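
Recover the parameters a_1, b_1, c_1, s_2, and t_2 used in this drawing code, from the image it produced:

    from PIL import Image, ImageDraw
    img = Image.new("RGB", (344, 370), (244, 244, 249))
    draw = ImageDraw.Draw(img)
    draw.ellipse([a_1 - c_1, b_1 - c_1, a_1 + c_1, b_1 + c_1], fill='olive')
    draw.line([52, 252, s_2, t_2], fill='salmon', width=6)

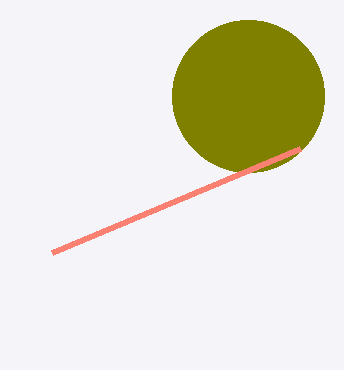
a_1 = 248
b_1 = 96
c_1 = 76
s_2 = 300
t_2 = 148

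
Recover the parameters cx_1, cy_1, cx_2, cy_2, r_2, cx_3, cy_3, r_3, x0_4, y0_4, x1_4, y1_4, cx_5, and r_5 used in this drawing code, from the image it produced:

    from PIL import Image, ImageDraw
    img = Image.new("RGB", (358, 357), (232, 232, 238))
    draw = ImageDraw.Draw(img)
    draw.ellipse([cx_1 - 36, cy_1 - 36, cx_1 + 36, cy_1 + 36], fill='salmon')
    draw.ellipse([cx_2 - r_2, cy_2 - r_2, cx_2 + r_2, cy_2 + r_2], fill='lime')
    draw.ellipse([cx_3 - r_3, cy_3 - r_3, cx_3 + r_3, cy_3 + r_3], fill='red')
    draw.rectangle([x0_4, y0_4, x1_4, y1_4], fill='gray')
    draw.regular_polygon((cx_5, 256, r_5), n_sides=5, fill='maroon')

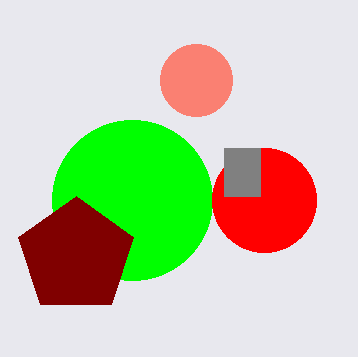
cx_1 = 196
cy_1 = 80
cx_2 = 132
cy_2 = 200
r_2 = 80
cx_3 = 264
cy_3 = 200
r_3 = 52
x0_4 = 224
y0_4 = 148
x1_4 = 260
y1_4 = 196
cx_5 = 76
r_5 = 60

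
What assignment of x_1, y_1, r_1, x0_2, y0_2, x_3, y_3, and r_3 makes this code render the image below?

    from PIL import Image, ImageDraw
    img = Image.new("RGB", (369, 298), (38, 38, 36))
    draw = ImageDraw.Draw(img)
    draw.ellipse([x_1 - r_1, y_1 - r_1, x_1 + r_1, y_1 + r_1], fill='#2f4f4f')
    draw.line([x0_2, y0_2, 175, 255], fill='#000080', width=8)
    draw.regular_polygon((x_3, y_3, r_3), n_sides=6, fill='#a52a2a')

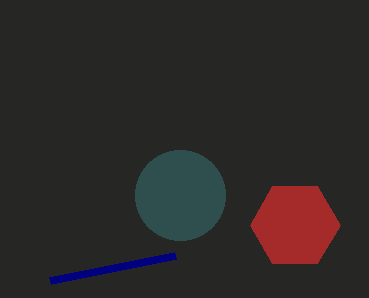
x_1 = 180; y_1 = 195; r_1 = 45; x0_2 = 50; y0_2 = 280; x_3 = 295; y_3 = 225; r_3 = 45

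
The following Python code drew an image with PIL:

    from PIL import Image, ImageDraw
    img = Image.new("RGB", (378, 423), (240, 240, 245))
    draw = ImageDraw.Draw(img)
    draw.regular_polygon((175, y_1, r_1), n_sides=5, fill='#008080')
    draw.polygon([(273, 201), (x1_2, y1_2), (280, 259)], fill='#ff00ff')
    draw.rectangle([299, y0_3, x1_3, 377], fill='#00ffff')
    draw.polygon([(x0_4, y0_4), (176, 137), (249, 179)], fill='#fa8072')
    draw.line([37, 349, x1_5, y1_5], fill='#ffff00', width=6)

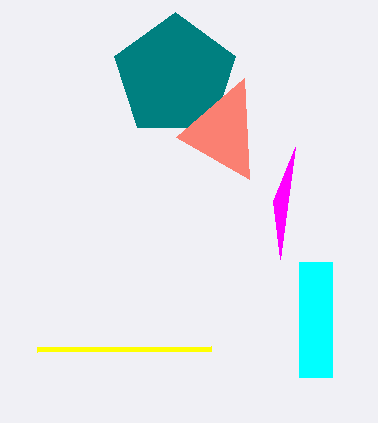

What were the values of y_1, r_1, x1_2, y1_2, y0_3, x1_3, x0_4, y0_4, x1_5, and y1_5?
y_1 = 76
r_1 = 64
x1_2 = 295
y1_2 = 147
y0_3 = 262
x1_3 = 332
x0_4 = 244
y0_4 = 78
x1_5 = 211
y1_5 = 348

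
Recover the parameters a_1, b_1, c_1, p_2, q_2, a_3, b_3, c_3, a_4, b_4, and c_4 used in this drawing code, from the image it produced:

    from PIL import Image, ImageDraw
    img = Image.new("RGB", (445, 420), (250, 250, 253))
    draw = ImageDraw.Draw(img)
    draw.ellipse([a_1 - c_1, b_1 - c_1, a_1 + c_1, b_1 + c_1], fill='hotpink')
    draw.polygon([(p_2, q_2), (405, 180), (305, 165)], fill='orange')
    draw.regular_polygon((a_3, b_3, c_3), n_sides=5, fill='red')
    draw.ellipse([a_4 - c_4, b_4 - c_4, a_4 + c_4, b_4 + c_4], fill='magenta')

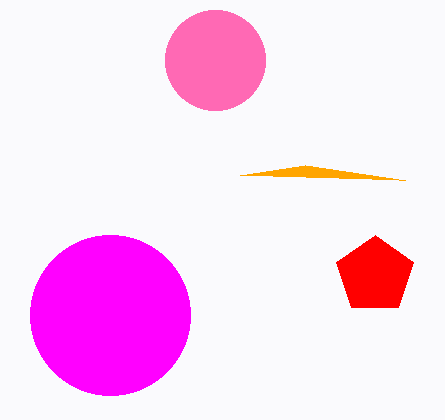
a_1 = 215; b_1 = 60; c_1 = 50; p_2 = 240; q_2 = 175; a_3 = 375; b_3 = 275; c_3 = 40; a_4 = 110; b_4 = 315; c_4 = 80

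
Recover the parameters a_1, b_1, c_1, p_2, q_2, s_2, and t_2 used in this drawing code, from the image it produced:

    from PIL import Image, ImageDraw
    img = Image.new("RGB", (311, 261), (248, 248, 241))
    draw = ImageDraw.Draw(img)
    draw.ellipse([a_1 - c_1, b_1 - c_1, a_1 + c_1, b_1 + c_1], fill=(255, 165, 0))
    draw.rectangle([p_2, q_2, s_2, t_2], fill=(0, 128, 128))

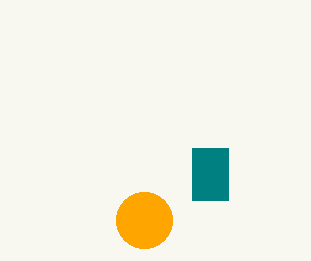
a_1 = 144, b_1 = 220, c_1 = 28, p_2 = 192, q_2 = 148, s_2 = 228, t_2 = 200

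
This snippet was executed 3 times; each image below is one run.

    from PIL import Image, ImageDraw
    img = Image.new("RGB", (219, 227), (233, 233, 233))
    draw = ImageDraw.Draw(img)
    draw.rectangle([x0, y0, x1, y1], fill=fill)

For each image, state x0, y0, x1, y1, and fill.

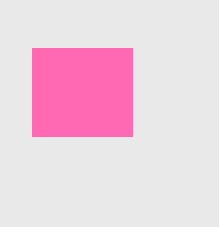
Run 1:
x0 = 32; y0 = 48; x1 = 132; y1 = 136; fill = 'hotpink'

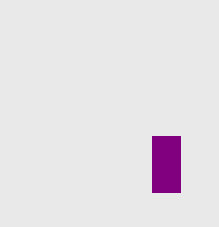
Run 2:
x0 = 152; y0 = 136; x1 = 180; y1 = 192; fill = 'purple'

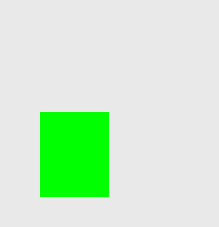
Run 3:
x0 = 40; y0 = 112; x1 = 108; y1 = 196; fill = 'lime'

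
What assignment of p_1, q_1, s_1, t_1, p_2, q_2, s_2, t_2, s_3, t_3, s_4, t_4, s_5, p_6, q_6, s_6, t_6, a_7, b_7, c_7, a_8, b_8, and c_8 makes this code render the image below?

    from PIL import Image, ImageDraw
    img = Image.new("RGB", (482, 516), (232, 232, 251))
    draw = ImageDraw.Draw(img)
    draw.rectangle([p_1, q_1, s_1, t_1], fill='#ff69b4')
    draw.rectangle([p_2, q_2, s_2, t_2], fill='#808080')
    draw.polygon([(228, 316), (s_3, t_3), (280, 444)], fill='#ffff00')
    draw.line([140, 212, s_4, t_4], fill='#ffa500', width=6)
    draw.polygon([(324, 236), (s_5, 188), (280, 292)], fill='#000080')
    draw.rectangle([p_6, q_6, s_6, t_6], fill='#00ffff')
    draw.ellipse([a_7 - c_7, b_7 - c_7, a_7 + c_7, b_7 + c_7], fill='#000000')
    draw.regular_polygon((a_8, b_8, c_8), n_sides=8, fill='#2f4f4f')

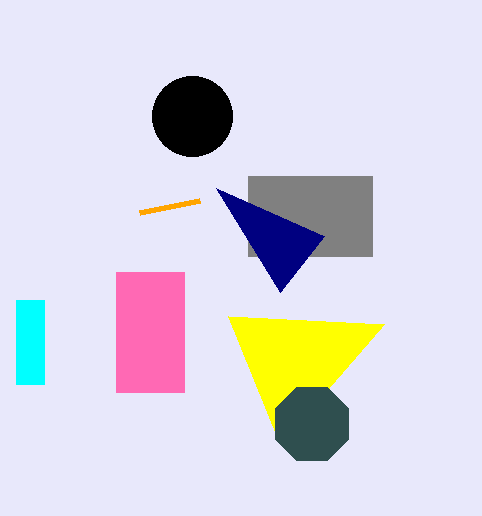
p_1 = 116, q_1 = 272, s_1 = 184, t_1 = 392, p_2 = 248, q_2 = 176, s_2 = 372, t_2 = 256, s_3 = 384, t_3 = 324, s_4 = 200, t_4 = 200, s_5 = 216, p_6 = 16, q_6 = 300, s_6 = 44, t_6 = 384, a_7 = 192, b_7 = 116, c_7 = 40, a_8 = 312, b_8 = 424, c_8 = 40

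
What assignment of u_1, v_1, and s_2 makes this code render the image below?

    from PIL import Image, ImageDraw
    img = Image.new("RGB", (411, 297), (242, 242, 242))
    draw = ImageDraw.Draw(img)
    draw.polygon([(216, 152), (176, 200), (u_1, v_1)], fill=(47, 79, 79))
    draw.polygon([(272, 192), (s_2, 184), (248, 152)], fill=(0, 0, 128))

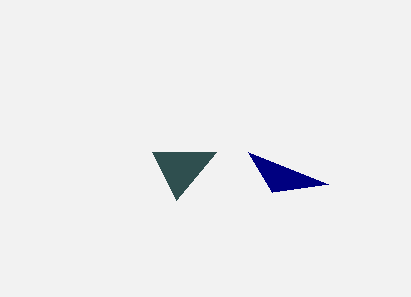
u_1 = 152; v_1 = 152; s_2 = 328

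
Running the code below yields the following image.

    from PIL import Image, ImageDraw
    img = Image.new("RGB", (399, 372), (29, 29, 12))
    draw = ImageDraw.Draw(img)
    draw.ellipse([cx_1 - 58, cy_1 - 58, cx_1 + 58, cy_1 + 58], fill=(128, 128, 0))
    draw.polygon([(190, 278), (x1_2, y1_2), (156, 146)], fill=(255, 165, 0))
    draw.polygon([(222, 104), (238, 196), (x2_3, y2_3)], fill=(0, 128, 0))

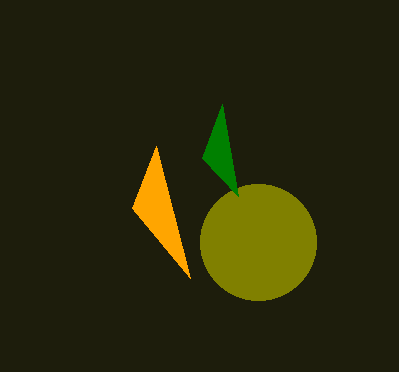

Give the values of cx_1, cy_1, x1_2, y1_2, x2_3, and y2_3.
cx_1 = 258; cy_1 = 242; x1_2 = 132; y1_2 = 208; x2_3 = 202; y2_3 = 158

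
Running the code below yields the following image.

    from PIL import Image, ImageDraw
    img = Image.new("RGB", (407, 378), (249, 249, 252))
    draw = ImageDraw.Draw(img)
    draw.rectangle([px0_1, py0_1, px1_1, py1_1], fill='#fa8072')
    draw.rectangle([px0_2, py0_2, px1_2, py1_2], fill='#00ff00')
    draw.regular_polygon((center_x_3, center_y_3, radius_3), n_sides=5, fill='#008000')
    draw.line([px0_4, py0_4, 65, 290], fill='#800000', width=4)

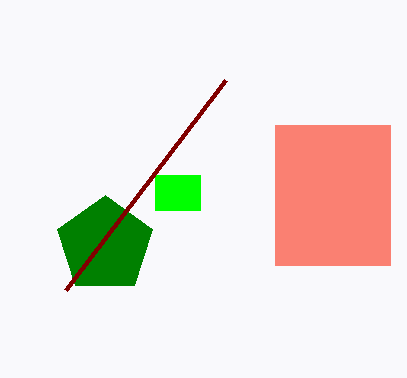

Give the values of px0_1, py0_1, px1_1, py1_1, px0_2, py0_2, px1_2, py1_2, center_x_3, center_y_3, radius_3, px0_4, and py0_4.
px0_1 = 275; py0_1 = 125; px1_1 = 390; py1_1 = 265; px0_2 = 155; py0_2 = 175; px1_2 = 200; py1_2 = 210; center_x_3 = 105; center_y_3 = 245; radius_3 = 50; px0_4 = 225; py0_4 = 80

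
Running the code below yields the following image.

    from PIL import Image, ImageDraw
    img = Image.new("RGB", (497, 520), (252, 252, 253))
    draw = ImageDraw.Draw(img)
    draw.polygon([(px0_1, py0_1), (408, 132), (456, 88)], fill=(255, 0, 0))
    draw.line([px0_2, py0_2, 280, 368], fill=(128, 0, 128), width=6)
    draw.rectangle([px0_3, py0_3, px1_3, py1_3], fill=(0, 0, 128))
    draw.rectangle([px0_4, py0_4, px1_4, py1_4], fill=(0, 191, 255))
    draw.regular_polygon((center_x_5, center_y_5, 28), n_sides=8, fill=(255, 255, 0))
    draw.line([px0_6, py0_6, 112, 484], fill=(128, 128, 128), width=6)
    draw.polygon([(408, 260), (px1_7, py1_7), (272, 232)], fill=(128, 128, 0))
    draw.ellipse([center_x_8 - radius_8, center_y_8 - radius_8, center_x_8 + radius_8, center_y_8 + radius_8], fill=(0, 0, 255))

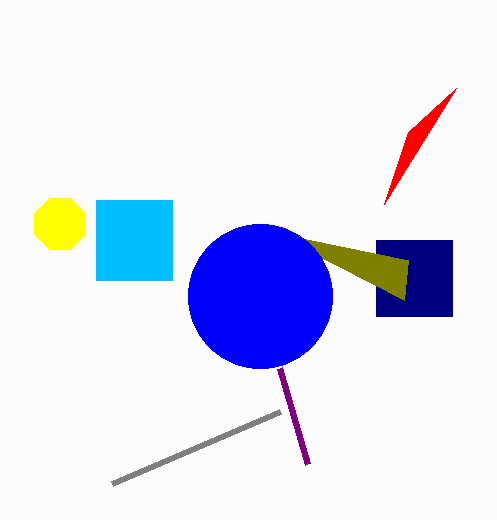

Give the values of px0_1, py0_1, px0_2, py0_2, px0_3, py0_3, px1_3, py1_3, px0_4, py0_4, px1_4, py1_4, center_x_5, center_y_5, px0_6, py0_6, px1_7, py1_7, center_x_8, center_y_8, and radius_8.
px0_1 = 384; py0_1 = 204; px0_2 = 308; py0_2 = 464; px0_3 = 376; py0_3 = 240; px1_3 = 452; py1_3 = 316; px0_4 = 96; py0_4 = 200; px1_4 = 172; py1_4 = 280; center_x_5 = 60; center_y_5 = 224; px0_6 = 280; py0_6 = 412; px1_7 = 404; py1_7 = 300; center_x_8 = 260; center_y_8 = 296; radius_8 = 72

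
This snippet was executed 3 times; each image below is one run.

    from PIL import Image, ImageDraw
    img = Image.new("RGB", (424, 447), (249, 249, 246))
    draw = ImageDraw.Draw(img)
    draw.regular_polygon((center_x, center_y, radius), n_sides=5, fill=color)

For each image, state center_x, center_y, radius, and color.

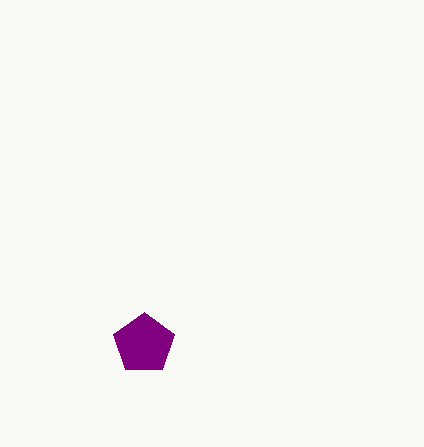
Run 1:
center_x = 144; center_y = 344; radius = 32; color = 'purple'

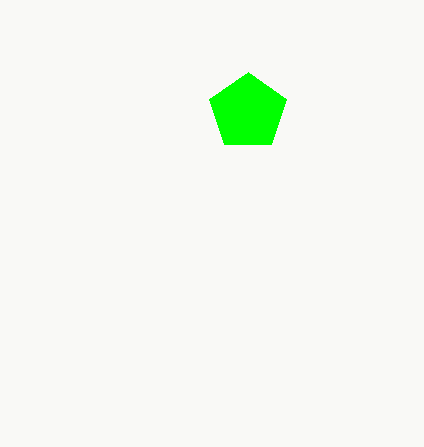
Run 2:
center_x = 248
center_y = 112
radius = 40
color = 'lime'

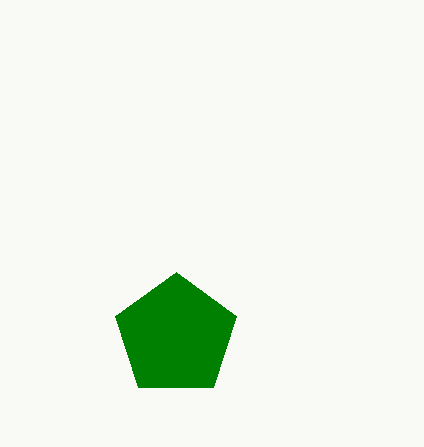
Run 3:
center_x = 176
center_y = 336
radius = 64
color = 'green'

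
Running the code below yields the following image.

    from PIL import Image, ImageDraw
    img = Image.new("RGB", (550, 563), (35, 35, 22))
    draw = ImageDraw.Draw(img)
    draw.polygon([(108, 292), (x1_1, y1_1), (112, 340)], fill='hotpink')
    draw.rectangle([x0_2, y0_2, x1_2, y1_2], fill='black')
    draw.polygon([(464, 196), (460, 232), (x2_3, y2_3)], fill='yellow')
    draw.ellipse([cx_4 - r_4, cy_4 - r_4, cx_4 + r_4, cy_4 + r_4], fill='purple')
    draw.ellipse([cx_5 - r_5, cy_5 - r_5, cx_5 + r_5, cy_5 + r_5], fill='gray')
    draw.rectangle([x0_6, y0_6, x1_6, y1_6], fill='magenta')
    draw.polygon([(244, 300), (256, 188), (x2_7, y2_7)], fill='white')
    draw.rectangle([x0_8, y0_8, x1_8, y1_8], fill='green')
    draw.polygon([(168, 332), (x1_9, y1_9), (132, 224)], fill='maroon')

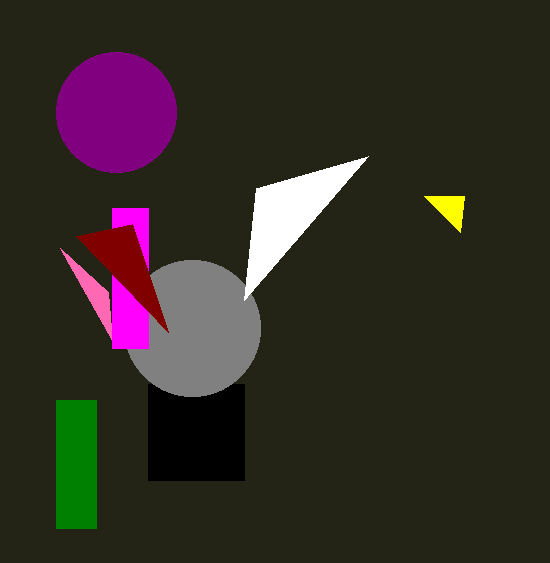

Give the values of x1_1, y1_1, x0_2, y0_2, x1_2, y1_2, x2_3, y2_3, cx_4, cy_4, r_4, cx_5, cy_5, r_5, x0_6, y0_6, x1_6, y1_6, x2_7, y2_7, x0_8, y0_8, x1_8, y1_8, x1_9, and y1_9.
x1_1 = 60
y1_1 = 248
x0_2 = 148
y0_2 = 384
x1_2 = 244
y1_2 = 480
x2_3 = 424
y2_3 = 196
cx_4 = 116
cy_4 = 112
r_4 = 60
cx_5 = 192
cy_5 = 328
r_5 = 68
x0_6 = 112
y0_6 = 208
x1_6 = 148
y1_6 = 348
x2_7 = 368
y2_7 = 156
x0_8 = 56
y0_8 = 400
x1_8 = 96
y1_8 = 528
x1_9 = 76
y1_9 = 236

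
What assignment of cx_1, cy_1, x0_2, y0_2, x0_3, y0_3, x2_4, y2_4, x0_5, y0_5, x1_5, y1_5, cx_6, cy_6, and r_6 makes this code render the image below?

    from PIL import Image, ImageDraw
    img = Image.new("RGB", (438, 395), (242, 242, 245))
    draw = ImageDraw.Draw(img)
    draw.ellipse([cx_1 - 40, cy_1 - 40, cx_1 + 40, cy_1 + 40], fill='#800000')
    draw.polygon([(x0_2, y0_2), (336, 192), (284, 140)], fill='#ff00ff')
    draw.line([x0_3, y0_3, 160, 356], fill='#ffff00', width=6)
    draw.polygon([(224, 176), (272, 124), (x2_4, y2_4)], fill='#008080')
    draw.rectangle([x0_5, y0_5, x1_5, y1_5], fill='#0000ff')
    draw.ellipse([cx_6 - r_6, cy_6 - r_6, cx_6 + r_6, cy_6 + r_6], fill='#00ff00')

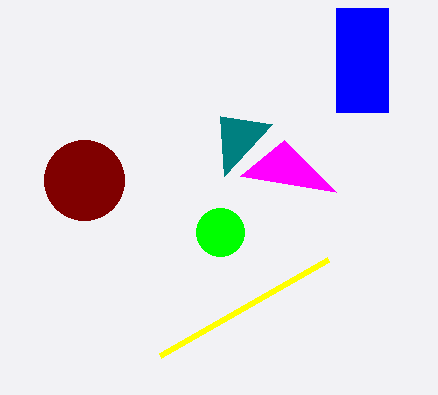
cx_1 = 84
cy_1 = 180
x0_2 = 240
y0_2 = 176
x0_3 = 328
y0_3 = 260
x2_4 = 220
y2_4 = 116
x0_5 = 336
y0_5 = 8
x1_5 = 388
y1_5 = 112
cx_6 = 220
cy_6 = 232
r_6 = 24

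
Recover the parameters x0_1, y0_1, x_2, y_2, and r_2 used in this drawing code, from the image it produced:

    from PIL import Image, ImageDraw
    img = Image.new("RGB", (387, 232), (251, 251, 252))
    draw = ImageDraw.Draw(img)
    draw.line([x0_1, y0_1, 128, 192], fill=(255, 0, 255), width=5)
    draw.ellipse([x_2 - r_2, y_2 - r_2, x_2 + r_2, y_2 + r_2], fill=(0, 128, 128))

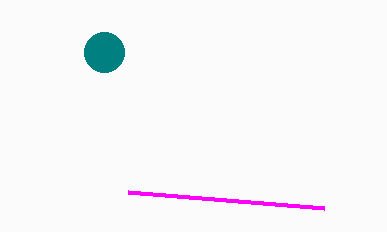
x0_1 = 324; y0_1 = 208; x_2 = 104; y_2 = 52; r_2 = 20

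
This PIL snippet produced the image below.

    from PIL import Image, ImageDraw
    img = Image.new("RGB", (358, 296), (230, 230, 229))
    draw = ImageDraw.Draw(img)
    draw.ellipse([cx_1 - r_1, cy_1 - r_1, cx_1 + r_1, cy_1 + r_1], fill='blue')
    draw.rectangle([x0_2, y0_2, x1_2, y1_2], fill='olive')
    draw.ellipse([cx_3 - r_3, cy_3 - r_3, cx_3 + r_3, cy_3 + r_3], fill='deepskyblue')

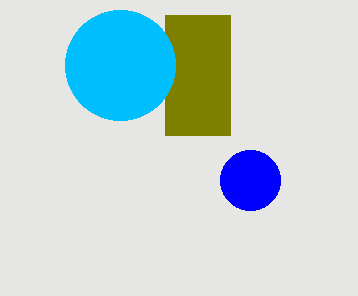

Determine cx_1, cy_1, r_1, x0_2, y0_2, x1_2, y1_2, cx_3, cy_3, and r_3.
cx_1 = 250
cy_1 = 180
r_1 = 30
x0_2 = 165
y0_2 = 15
x1_2 = 230
y1_2 = 135
cx_3 = 120
cy_3 = 65
r_3 = 55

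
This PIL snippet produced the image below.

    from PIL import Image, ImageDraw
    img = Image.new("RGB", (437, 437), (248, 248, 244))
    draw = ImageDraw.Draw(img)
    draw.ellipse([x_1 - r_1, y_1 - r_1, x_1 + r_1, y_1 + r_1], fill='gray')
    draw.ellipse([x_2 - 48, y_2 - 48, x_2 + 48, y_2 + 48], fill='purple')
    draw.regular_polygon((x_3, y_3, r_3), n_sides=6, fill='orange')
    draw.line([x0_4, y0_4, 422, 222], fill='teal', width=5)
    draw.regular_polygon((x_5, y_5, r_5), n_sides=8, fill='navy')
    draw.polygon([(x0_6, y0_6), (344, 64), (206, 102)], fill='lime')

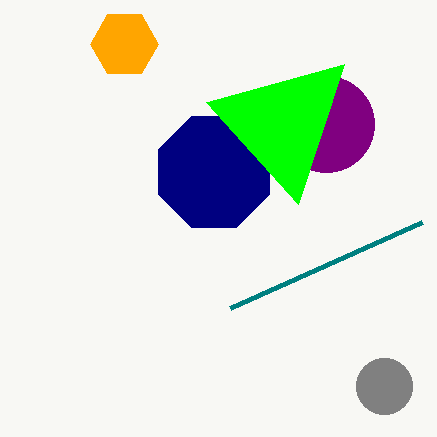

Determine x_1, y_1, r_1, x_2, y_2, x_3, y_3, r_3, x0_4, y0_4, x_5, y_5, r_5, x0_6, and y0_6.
x_1 = 384, y_1 = 386, r_1 = 28, x_2 = 326, y_2 = 124, x_3 = 124, y_3 = 44, r_3 = 34, x0_4 = 230, y0_4 = 308, x_5 = 214, y_5 = 172, r_5 = 60, x0_6 = 298, y0_6 = 204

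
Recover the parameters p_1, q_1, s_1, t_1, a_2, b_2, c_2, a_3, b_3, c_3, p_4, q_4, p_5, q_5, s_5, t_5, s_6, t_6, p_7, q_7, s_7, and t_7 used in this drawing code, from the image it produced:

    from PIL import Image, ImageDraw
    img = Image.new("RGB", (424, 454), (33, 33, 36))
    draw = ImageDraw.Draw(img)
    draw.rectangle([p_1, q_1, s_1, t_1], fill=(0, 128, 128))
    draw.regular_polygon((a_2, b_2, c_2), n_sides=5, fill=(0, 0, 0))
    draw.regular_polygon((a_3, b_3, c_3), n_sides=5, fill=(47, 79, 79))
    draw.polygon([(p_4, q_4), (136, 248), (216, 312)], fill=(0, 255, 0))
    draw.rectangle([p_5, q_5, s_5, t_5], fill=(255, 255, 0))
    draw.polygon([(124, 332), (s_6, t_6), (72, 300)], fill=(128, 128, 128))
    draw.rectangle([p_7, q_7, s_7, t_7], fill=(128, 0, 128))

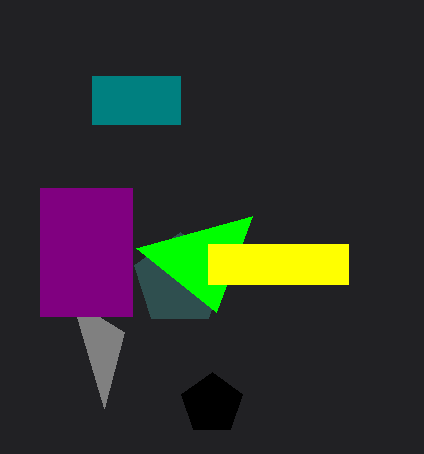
p_1 = 92, q_1 = 76, s_1 = 180, t_1 = 124, a_2 = 212, b_2 = 404, c_2 = 32, a_3 = 180, b_3 = 280, c_3 = 48, p_4 = 252, q_4 = 216, p_5 = 208, q_5 = 244, s_5 = 348, t_5 = 284, s_6 = 104, t_6 = 408, p_7 = 40, q_7 = 188, s_7 = 132, t_7 = 316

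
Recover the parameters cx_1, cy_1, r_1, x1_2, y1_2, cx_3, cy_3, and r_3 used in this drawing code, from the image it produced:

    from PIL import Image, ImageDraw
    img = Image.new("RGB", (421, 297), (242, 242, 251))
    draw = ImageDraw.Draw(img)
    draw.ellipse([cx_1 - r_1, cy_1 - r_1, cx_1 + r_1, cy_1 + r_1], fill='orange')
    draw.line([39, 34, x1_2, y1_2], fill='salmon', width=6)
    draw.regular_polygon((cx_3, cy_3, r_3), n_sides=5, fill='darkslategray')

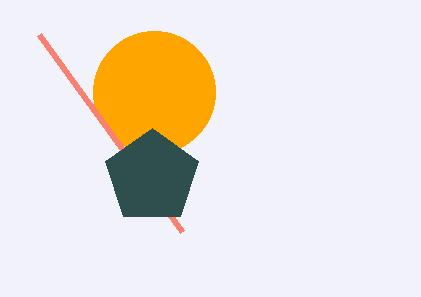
cx_1 = 154, cy_1 = 92, r_1 = 61, x1_2 = 182, y1_2 = 231, cx_3 = 152, cy_3 = 177, r_3 = 49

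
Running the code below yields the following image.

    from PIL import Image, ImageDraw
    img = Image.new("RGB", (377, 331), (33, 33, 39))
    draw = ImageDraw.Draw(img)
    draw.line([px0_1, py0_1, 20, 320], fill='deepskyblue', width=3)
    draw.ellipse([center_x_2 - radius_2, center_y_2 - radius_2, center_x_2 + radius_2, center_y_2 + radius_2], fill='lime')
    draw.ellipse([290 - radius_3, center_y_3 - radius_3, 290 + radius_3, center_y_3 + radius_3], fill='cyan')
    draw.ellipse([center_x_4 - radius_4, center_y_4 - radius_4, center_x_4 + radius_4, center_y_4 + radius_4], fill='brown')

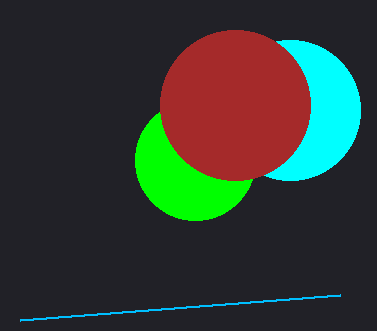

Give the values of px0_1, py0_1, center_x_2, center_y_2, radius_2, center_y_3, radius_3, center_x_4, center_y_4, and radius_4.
px0_1 = 340, py0_1 = 295, center_x_2 = 195, center_y_2 = 160, radius_2 = 60, center_y_3 = 110, radius_3 = 70, center_x_4 = 235, center_y_4 = 105, radius_4 = 75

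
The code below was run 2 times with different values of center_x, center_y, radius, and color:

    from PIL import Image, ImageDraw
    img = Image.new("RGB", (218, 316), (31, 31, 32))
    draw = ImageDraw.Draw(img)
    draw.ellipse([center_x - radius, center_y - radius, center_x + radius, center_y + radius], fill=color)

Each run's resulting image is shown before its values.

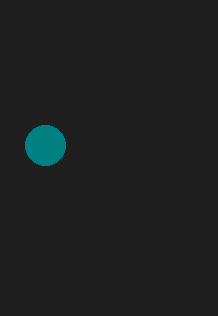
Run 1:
center_x = 45
center_y = 145
radius = 20
color = 'teal'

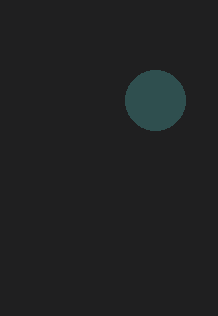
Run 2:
center_x = 155, center_y = 100, radius = 30, color = 'darkslategray'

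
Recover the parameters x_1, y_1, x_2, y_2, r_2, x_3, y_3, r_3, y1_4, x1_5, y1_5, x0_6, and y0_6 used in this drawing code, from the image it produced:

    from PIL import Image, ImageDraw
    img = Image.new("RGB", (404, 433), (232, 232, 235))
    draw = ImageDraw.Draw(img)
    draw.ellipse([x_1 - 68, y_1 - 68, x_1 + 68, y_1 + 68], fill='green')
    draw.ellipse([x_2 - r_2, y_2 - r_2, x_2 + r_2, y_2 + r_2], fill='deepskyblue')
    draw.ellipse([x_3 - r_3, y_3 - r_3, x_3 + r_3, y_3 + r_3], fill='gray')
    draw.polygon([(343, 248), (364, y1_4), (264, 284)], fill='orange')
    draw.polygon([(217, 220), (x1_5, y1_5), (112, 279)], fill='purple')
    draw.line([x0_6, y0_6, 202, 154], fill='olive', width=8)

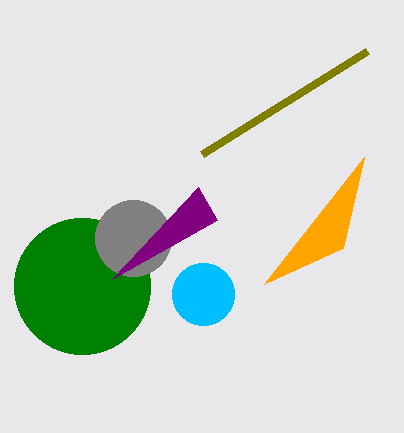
x_1 = 82
y_1 = 286
x_2 = 203
y_2 = 294
r_2 = 31
x_3 = 133
y_3 = 238
r_3 = 38
y1_4 = 157
x1_5 = 198
y1_5 = 187
x0_6 = 367
y0_6 = 51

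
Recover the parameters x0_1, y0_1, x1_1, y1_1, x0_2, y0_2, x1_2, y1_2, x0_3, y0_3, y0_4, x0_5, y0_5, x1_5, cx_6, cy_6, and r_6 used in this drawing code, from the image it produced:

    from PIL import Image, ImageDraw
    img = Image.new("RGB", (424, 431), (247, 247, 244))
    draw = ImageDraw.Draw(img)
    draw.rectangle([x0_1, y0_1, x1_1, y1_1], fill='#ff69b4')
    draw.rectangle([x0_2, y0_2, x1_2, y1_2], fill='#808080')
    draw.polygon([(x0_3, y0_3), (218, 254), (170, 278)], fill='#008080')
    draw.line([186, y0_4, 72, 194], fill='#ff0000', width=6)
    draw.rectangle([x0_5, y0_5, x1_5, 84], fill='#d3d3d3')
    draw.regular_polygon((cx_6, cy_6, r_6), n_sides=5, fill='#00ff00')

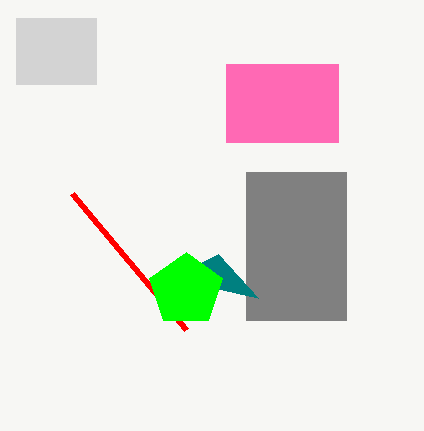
x0_1 = 226, y0_1 = 64, x1_1 = 338, y1_1 = 142, x0_2 = 246, y0_2 = 172, x1_2 = 346, y1_2 = 320, x0_3 = 258, y0_3 = 298, y0_4 = 330, x0_5 = 16, y0_5 = 18, x1_5 = 96, cx_6 = 186, cy_6 = 290, r_6 = 38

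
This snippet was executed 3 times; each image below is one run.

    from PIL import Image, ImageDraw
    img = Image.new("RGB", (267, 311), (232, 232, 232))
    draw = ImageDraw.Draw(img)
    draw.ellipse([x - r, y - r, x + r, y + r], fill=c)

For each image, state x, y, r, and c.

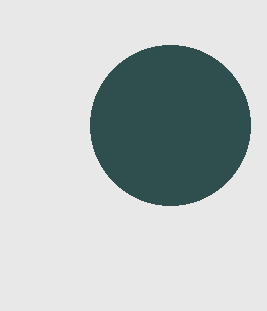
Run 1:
x = 170; y = 125; r = 80; c = 'darkslategray'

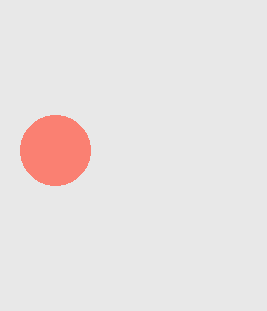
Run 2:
x = 55, y = 150, r = 35, c = 'salmon'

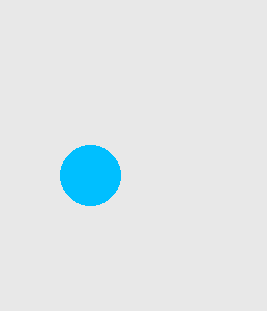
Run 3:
x = 90
y = 175
r = 30
c = 'deepskyblue'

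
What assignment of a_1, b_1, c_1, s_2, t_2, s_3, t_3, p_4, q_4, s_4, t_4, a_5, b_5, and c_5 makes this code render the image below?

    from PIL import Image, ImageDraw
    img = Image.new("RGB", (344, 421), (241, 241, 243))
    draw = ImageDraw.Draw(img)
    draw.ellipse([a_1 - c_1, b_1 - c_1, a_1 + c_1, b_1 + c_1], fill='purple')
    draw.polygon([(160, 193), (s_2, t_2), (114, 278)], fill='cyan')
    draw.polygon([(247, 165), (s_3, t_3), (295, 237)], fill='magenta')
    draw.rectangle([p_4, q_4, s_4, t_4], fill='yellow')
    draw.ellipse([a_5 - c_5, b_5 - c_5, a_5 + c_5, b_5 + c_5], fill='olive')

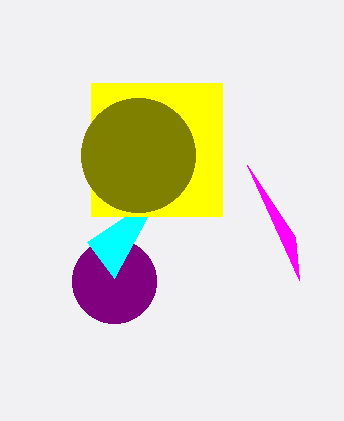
a_1 = 114, b_1 = 281, c_1 = 42, s_2 = 87, t_2 = 242, s_3 = 299, t_3 = 280, p_4 = 91, q_4 = 83, s_4 = 222, t_4 = 216, a_5 = 138, b_5 = 155, c_5 = 57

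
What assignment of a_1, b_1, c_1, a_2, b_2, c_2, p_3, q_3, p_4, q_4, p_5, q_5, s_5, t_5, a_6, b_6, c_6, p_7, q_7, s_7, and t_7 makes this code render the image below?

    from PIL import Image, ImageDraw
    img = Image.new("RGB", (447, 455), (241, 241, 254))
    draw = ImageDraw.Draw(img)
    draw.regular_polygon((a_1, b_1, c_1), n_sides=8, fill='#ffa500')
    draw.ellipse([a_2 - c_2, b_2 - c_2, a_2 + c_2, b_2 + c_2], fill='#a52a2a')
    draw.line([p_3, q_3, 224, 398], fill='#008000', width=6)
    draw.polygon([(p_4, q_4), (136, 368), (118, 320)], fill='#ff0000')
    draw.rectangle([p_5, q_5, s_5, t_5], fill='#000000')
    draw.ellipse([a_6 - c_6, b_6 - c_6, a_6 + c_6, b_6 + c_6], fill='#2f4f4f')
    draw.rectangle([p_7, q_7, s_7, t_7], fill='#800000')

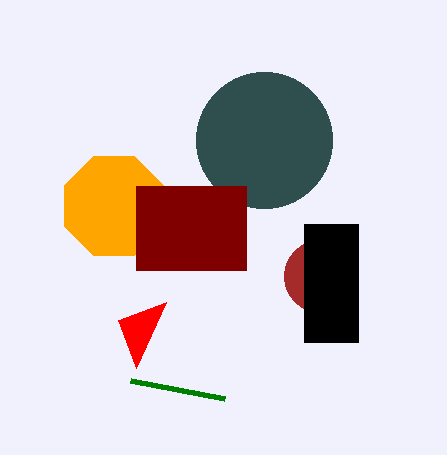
a_1 = 114
b_1 = 206
c_1 = 54
a_2 = 320
b_2 = 276
c_2 = 36
p_3 = 130
q_3 = 380
p_4 = 166
q_4 = 302
p_5 = 304
q_5 = 224
s_5 = 358
t_5 = 342
a_6 = 264
b_6 = 140
c_6 = 68
p_7 = 136
q_7 = 186
s_7 = 246
t_7 = 270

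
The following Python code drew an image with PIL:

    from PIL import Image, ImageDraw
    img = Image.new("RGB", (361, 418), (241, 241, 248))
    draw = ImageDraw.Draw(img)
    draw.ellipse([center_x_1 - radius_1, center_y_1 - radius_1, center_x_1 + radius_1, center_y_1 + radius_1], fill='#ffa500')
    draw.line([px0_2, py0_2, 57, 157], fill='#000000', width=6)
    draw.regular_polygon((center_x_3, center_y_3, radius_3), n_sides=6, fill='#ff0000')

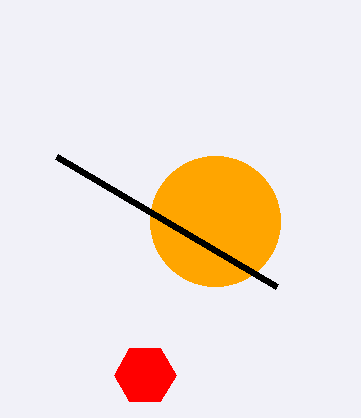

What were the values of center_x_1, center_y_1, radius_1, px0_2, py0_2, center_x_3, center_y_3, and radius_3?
center_x_1 = 215; center_y_1 = 221; radius_1 = 65; px0_2 = 277; py0_2 = 287; center_x_3 = 145; center_y_3 = 375; radius_3 = 31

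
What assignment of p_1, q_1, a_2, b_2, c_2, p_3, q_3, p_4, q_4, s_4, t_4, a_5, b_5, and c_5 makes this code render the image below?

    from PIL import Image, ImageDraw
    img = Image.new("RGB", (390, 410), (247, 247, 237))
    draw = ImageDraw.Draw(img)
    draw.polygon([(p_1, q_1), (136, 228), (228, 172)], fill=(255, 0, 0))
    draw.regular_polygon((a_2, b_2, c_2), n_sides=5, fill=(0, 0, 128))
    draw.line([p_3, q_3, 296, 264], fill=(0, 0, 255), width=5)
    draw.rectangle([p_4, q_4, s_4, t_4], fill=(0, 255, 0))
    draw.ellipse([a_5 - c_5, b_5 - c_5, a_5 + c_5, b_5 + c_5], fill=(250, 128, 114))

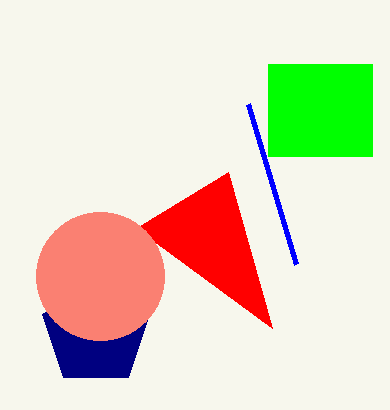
p_1 = 272; q_1 = 328; a_2 = 96; b_2 = 332; c_2 = 56; p_3 = 248; q_3 = 104; p_4 = 268; q_4 = 64; s_4 = 372; t_4 = 156; a_5 = 100; b_5 = 276; c_5 = 64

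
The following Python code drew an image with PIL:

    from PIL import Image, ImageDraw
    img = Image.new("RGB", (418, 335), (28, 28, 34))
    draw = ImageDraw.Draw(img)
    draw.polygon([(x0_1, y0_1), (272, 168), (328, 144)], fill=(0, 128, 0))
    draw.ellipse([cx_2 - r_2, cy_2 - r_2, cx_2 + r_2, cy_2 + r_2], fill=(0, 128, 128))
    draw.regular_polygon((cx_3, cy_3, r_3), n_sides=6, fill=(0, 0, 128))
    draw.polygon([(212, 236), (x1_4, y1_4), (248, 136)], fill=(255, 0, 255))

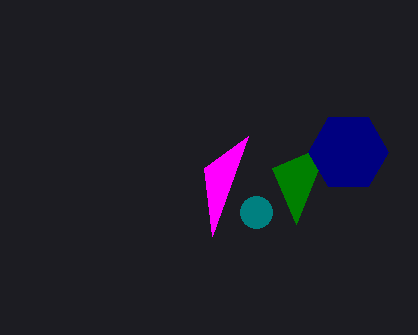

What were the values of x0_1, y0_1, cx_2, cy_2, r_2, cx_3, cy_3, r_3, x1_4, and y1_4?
x0_1 = 296, y0_1 = 224, cx_2 = 256, cy_2 = 212, r_2 = 16, cx_3 = 348, cy_3 = 152, r_3 = 40, x1_4 = 204, y1_4 = 168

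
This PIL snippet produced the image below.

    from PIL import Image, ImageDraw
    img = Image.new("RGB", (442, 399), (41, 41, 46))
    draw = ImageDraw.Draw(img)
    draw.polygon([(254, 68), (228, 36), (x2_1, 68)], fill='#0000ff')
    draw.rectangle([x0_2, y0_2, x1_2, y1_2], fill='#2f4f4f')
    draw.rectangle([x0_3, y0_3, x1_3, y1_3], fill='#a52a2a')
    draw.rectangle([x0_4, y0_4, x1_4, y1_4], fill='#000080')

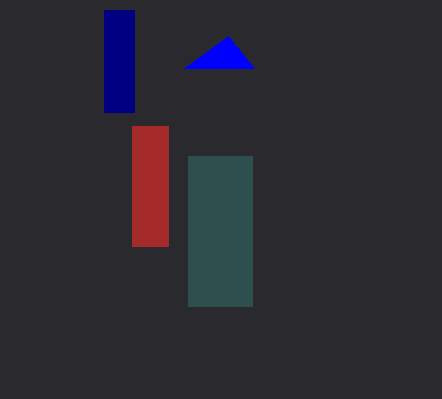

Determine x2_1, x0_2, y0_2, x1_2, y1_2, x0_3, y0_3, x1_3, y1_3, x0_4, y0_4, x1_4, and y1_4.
x2_1 = 184
x0_2 = 188
y0_2 = 156
x1_2 = 252
y1_2 = 306
x0_3 = 132
y0_3 = 126
x1_3 = 168
y1_3 = 246
x0_4 = 104
y0_4 = 10
x1_4 = 134
y1_4 = 112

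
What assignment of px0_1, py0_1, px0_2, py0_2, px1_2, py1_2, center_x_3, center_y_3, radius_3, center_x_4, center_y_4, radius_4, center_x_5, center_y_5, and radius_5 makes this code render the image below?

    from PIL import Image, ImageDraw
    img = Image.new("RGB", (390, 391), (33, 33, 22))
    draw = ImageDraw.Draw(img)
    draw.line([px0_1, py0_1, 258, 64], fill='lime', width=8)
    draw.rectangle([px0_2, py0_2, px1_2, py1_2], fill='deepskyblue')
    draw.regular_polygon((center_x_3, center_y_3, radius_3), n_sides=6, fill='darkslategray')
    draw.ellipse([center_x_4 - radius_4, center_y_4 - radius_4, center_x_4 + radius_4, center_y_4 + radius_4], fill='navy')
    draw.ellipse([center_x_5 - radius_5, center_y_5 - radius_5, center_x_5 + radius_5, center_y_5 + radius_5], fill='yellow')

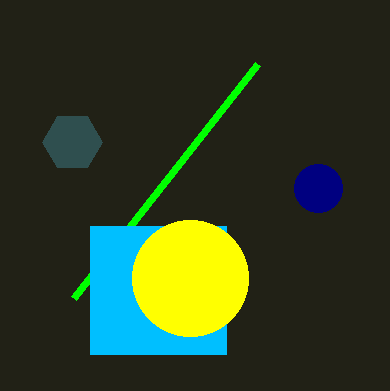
px0_1 = 74
py0_1 = 298
px0_2 = 90
py0_2 = 226
px1_2 = 226
py1_2 = 354
center_x_3 = 72
center_y_3 = 142
radius_3 = 30
center_x_4 = 318
center_y_4 = 188
radius_4 = 24
center_x_5 = 190
center_y_5 = 278
radius_5 = 58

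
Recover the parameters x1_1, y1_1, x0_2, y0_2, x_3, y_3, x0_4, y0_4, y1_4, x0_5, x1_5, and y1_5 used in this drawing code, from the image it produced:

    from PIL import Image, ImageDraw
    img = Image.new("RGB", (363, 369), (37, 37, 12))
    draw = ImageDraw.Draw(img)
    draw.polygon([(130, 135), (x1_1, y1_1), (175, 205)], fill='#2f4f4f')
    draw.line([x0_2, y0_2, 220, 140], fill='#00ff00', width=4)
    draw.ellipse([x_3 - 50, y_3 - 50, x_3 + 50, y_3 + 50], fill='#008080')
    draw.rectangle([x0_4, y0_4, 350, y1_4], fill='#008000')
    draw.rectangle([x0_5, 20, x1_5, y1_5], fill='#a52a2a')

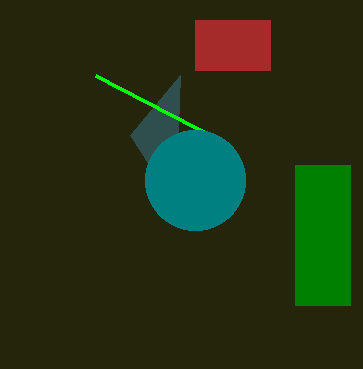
x1_1 = 180
y1_1 = 75
x0_2 = 95
y0_2 = 75
x_3 = 195
y_3 = 180
x0_4 = 295
y0_4 = 165
y1_4 = 305
x0_5 = 195
x1_5 = 270
y1_5 = 70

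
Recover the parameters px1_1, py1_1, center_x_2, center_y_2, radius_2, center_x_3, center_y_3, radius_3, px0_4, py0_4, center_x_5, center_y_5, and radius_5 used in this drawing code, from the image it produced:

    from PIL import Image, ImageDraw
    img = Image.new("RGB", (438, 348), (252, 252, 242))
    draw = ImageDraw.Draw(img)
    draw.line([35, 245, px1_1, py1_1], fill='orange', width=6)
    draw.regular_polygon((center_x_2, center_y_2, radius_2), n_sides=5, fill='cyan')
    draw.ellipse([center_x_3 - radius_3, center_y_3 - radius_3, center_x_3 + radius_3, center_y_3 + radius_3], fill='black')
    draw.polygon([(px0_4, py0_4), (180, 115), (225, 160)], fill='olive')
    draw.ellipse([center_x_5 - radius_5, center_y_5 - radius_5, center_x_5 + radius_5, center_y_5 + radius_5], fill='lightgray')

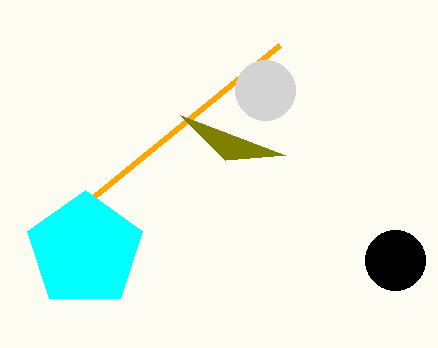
px1_1 = 280, py1_1 = 45, center_x_2 = 85, center_y_2 = 250, radius_2 = 60, center_x_3 = 395, center_y_3 = 260, radius_3 = 30, px0_4 = 285, py0_4 = 155, center_x_5 = 265, center_y_5 = 90, radius_5 = 30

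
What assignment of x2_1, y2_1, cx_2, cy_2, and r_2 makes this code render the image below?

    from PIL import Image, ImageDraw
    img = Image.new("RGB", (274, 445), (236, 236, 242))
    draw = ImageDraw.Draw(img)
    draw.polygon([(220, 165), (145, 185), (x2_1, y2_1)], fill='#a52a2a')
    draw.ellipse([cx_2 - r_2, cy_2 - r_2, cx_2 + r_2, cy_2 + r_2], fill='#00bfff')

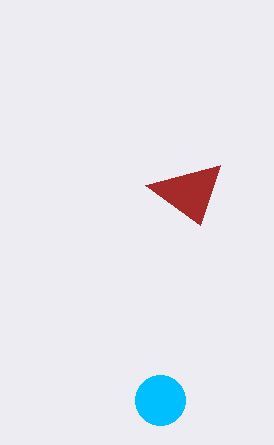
x2_1 = 200, y2_1 = 225, cx_2 = 160, cy_2 = 400, r_2 = 25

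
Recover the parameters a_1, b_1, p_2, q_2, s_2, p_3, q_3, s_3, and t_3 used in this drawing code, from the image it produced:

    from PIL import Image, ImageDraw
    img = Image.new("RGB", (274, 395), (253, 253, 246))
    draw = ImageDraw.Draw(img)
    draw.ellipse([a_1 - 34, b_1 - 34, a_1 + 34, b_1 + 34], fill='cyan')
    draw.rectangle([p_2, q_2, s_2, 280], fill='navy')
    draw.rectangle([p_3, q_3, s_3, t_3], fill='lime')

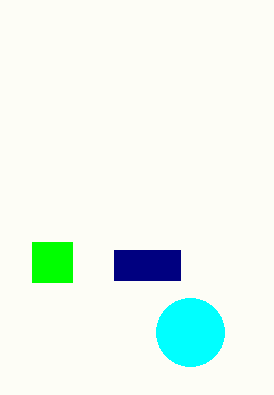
a_1 = 190
b_1 = 332
p_2 = 114
q_2 = 250
s_2 = 180
p_3 = 32
q_3 = 242
s_3 = 72
t_3 = 282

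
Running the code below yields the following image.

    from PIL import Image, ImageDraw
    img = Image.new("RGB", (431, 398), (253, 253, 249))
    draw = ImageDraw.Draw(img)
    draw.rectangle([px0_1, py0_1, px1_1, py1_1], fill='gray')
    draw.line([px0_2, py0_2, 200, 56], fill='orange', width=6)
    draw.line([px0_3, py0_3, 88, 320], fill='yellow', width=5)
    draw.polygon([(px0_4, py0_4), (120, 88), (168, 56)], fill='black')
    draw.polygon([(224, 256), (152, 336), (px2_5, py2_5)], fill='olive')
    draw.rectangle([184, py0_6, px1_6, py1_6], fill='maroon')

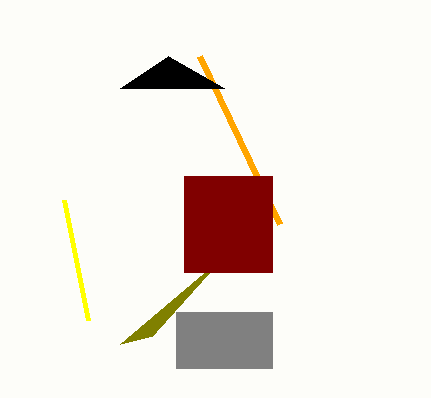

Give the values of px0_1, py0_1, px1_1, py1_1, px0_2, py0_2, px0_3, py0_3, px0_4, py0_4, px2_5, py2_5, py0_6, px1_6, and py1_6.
px0_1 = 176, py0_1 = 312, px1_1 = 272, py1_1 = 368, px0_2 = 280, py0_2 = 224, px0_3 = 64, py0_3 = 200, px0_4 = 224, py0_4 = 88, px2_5 = 120, py2_5 = 344, py0_6 = 176, px1_6 = 272, py1_6 = 272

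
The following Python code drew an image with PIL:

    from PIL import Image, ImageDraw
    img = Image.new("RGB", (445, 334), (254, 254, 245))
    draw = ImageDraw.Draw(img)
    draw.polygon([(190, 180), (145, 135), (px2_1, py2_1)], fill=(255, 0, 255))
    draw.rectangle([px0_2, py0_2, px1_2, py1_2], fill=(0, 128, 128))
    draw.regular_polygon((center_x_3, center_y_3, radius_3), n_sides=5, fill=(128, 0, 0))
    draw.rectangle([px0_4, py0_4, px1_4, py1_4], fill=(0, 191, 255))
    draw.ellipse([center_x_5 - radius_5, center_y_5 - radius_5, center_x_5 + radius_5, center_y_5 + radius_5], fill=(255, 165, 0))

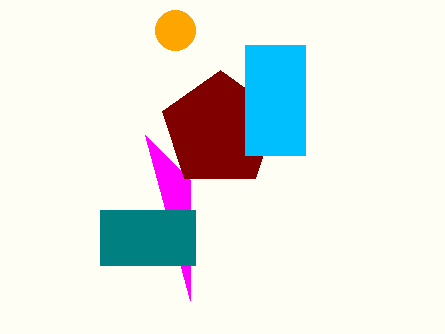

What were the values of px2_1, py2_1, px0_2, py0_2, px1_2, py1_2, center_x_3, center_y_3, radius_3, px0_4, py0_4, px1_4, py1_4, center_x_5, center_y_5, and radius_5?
px2_1 = 190; py2_1 = 300; px0_2 = 100; py0_2 = 210; px1_2 = 195; py1_2 = 265; center_x_3 = 220; center_y_3 = 130; radius_3 = 60; px0_4 = 245; py0_4 = 45; px1_4 = 305; py1_4 = 155; center_x_5 = 175; center_y_5 = 30; radius_5 = 20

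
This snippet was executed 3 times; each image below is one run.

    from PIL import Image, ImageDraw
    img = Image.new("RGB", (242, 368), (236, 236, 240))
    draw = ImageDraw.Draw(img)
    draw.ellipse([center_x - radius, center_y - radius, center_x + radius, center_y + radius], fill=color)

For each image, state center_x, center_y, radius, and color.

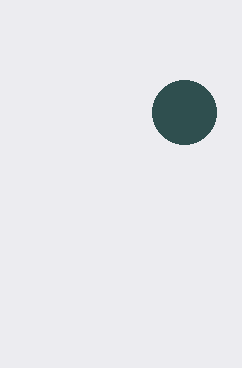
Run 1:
center_x = 184, center_y = 112, radius = 32, color = 'darkslategray'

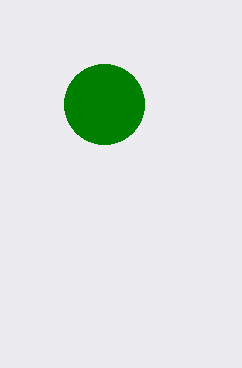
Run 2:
center_x = 104
center_y = 104
radius = 40
color = 'green'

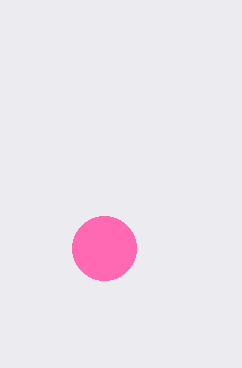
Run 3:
center_x = 104
center_y = 248
radius = 32
color = 'hotpink'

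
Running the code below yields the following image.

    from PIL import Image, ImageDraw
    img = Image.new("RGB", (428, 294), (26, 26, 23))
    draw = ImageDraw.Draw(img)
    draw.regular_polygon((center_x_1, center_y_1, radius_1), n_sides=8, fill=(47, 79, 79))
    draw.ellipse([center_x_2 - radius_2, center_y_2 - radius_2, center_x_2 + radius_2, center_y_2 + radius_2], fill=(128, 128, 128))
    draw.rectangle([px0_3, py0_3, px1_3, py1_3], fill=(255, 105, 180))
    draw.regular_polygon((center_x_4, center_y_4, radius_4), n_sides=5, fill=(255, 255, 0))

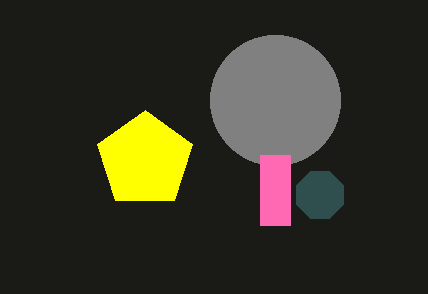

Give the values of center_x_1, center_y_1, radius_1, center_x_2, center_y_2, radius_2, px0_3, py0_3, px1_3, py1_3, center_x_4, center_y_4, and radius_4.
center_x_1 = 320, center_y_1 = 195, radius_1 = 25, center_x_2 = 275, center_y_2 = 100, radius_2 = 65, px0_3 = 260, py0_3 = 155, px1_3 = 290, py1_3 = 225, center_x_4 = 145, center_y_4 = 160, radius_4 = 50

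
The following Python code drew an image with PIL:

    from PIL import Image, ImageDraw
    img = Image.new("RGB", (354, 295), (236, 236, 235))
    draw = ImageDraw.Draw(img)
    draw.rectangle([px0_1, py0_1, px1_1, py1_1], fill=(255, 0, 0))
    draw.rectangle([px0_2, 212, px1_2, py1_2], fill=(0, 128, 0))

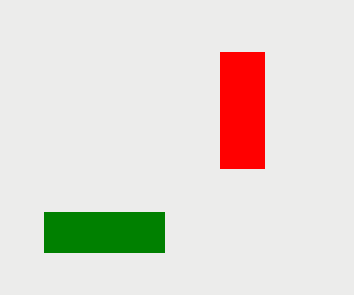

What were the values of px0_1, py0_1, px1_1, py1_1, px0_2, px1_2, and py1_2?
px0_1 = 220; py0_1 = 52; px1_1 = 264; py1_1 = 168; px0_2 = 44; px1_2 = 164; py1_2 = 252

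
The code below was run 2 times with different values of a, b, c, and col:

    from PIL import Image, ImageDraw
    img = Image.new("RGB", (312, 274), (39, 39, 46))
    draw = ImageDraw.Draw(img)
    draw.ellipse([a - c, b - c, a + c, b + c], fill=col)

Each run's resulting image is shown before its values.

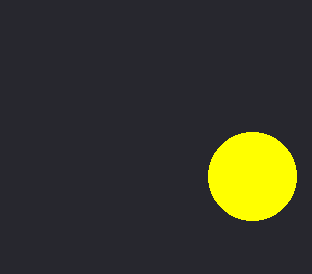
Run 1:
a = 252; b = 176; c = 44; col = 'yellow'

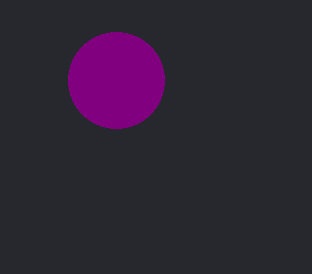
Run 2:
a = 116, b = 80, c = 48, col = 'purple'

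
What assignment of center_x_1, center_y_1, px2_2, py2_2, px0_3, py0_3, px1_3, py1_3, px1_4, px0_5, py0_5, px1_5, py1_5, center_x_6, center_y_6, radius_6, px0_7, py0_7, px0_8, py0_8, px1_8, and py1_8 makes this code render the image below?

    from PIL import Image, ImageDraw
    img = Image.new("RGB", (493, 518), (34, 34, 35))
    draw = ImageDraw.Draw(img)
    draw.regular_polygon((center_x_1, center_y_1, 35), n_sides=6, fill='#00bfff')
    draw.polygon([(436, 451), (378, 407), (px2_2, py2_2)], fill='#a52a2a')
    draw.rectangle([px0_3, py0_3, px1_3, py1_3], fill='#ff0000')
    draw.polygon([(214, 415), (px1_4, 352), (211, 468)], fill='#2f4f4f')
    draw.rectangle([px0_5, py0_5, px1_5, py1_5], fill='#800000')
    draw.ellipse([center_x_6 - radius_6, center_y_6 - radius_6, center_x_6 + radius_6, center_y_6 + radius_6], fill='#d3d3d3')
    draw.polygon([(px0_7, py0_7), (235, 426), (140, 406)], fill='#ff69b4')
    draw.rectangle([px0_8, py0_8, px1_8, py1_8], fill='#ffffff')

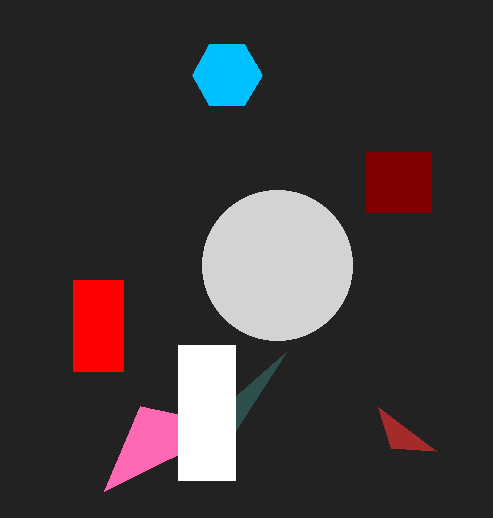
center_x_1 = 227
center_y_1 = 75
px2_2 = 391
py2_2 = 448
px0_3 = 73
py0_3 = 280
px1_3 = 123
py1_3 = 371
px1_4 = 286
px0_5 = 366
py0_5 = 152
px1_5 = 431
py1_5 = 212
center_x_6 = 277
center_y_6 = 265
radius_6 = 75
px0_7 = 104
py0_7 = 491
px0_8 = 178
py0_8 = 345
px1_8 = 235
py1_8 = 480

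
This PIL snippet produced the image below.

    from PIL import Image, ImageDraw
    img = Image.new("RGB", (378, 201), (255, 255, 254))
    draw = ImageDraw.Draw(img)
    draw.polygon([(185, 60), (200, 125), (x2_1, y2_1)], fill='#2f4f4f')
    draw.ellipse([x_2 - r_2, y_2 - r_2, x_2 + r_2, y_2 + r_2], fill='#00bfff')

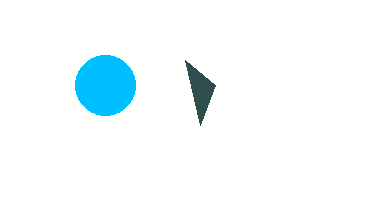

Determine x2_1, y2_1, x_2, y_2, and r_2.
x2_1 = 215; y2_1 = 85; x_2 = 105; y_2 = 85; r_2 = 30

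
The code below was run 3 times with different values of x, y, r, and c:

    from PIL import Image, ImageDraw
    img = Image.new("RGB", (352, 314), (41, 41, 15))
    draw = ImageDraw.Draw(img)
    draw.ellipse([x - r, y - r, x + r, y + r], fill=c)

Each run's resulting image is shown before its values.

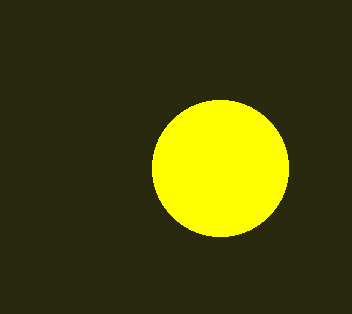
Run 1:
x = 220; y = 168; r = 68; c = 'yellow'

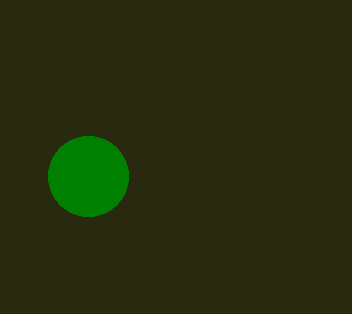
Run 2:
x = 88
y = 176
r = 40
c = 'green'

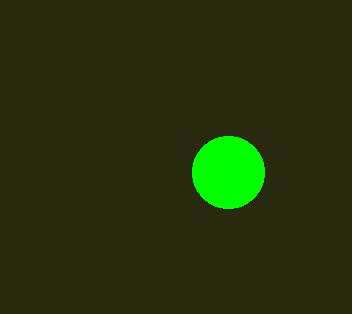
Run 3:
x = 228; y = 172; r = 36; c = 'lime'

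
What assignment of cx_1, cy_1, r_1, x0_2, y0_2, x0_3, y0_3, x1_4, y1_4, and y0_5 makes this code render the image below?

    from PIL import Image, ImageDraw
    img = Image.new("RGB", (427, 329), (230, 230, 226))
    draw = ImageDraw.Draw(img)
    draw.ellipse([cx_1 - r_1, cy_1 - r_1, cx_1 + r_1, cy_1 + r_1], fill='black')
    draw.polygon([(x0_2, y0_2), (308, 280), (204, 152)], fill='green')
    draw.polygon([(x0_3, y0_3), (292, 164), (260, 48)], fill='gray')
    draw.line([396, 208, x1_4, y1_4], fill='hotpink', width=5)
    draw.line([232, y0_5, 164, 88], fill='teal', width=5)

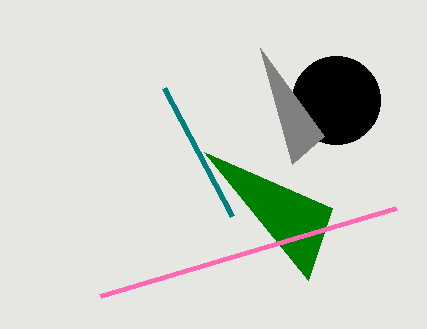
cx_1 = 336
cy_1 = 100
r_1 = 44
x0_2 = 332
y0_2 = 208
x0_3 = 324
y0_3 = 136
x1_4 = 100
y1_4 = 296
y0_5 = 216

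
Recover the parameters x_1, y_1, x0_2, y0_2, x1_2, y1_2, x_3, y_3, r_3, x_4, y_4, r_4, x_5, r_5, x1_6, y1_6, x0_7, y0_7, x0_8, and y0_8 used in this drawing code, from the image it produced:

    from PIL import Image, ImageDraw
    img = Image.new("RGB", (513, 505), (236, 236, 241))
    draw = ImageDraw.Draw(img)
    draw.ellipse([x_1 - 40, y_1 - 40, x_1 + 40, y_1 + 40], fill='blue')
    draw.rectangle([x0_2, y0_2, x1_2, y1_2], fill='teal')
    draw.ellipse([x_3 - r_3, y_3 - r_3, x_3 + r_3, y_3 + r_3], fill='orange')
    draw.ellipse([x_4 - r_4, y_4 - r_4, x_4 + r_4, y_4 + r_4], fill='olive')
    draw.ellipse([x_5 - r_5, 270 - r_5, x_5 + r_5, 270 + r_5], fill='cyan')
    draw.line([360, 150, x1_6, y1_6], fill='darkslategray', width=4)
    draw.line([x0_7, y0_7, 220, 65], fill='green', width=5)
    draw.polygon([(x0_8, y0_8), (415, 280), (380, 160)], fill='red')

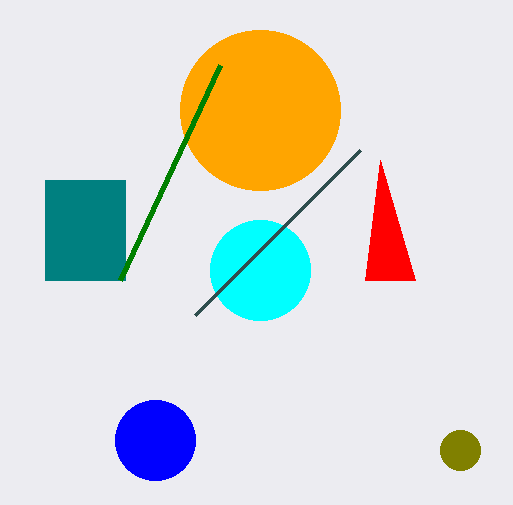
x_1 = 155; y_1 = 440; x0_2 = 45; y0_2 = 180; x1_2 = 125; y1_2 = 280; x_3 = 260; y_3 = 110; r_3 = 80; x_4 = 460; y_4 = 450; r_4 = 20; x_5 = 260; r_5 = 50; x1_6 = 195; y1_6 = 315; x0_7 = 120; y0_7 = 280; x0_8 = 365; y0_8 = 280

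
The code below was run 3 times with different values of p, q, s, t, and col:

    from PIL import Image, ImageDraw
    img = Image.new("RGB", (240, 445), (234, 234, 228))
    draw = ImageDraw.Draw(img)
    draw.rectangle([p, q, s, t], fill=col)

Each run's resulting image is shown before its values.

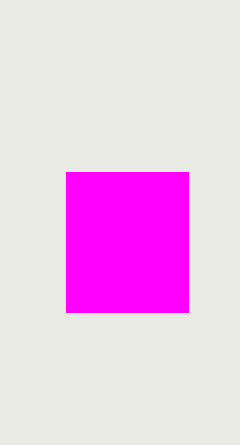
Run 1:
p = 66
q = 172
s = 188
t = 312
col = 'magenta'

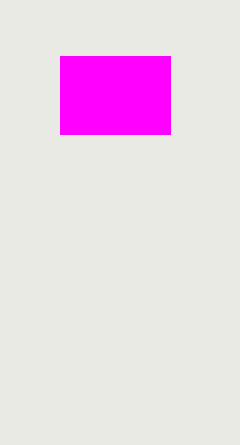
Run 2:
p = 60
q = 56
s = 170
t = 134
col = 'magenta'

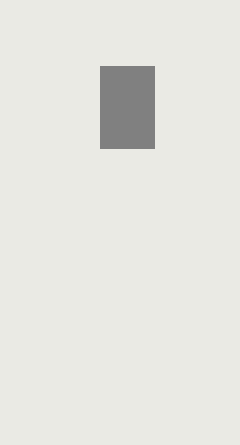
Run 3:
p = 100, q = 66, s = 154, t = 148, col = 'gray'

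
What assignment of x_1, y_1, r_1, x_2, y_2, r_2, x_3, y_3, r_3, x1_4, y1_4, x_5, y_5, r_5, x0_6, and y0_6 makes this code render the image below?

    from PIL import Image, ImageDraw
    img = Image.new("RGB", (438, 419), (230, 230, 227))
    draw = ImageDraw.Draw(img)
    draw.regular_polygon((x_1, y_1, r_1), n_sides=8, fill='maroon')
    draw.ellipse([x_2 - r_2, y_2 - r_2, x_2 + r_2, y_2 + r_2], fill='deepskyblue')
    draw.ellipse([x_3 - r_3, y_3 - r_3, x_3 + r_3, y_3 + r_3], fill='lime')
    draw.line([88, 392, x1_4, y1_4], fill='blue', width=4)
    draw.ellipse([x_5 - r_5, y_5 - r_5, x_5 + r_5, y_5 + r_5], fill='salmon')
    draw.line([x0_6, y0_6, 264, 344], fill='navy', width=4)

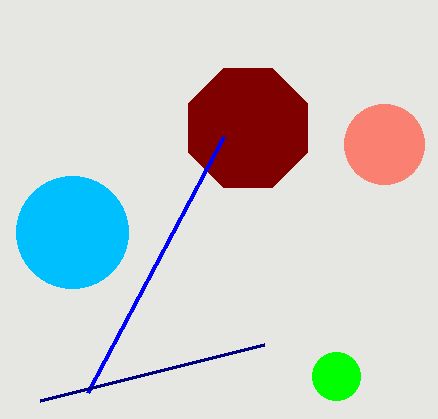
x_1 = 248
y_1 = 128
r_1 = 64
x_2 = 72
y_2 = 232
r_2 = 56
x_3 = 336
y_3 = 376
r_3 = 24
x1_4 = 224
y1_4 = 136
x_5 = 384
y_5 = 144
r_5 = 40
x0_6 = 40
y0_6 = 400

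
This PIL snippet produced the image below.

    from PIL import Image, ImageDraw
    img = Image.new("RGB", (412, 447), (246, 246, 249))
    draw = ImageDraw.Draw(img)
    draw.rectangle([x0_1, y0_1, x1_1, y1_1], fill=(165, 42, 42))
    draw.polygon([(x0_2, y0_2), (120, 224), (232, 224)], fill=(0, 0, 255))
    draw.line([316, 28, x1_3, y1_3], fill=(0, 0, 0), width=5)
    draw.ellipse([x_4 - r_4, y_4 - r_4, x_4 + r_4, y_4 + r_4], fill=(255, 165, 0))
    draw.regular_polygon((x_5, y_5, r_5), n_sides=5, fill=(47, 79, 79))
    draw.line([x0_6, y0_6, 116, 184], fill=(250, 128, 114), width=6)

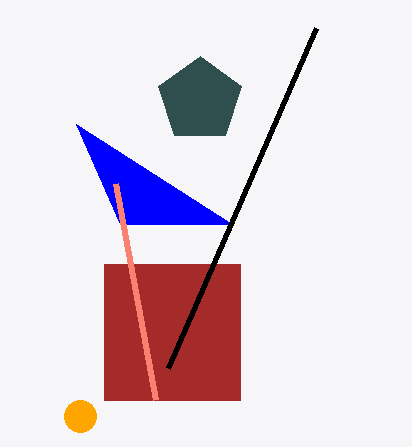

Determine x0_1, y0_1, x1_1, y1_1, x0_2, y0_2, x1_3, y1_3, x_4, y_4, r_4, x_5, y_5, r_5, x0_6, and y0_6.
x0_1 = 104, y0_1 = 264, x1_1 = 240, y1_1 = 400, x0_2 = 76, y0_2 = 124, x1_3 = 168, y1_3 = 368, x_4 = 80, y_4 = 416, r_4 = 16, x_5 = 200, y_5 = 100, r_5 = 44, x0_6 = 156, y0_6 = 400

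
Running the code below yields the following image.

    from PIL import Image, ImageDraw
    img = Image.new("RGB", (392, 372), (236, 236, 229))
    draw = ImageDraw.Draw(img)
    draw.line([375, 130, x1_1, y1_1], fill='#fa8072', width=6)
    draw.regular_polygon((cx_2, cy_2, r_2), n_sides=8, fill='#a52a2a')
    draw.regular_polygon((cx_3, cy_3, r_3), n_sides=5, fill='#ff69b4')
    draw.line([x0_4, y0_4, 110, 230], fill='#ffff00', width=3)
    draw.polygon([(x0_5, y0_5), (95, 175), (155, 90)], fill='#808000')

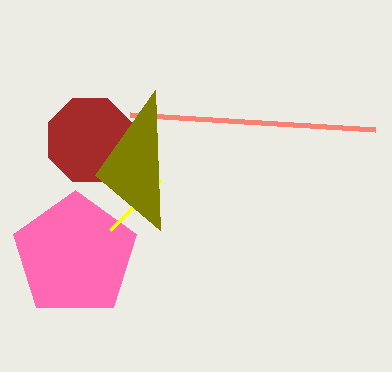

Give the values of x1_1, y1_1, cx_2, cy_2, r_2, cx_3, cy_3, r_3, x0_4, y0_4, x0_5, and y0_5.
x1_1 = 130, y1_1 = 115, cx_2 = 90, cy_2 = 140, r_2 = 45, cx_3 = 75, cy_3 = 255, r_3 = 65, x0_4 = 160, y0_4 = 180, x0_5 = 160, y0_5 = 230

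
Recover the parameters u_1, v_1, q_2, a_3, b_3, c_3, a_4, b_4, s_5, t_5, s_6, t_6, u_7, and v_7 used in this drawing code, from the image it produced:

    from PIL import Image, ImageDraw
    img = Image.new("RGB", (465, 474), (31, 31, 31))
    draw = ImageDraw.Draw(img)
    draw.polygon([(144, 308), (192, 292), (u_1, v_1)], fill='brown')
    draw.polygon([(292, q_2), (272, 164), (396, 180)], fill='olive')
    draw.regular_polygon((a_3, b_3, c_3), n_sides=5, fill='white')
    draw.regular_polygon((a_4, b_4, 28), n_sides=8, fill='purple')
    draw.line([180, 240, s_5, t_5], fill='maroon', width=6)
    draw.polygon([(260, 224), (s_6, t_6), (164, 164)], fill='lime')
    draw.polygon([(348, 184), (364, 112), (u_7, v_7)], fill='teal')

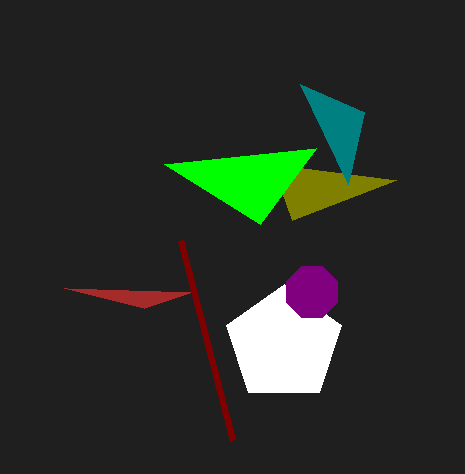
u_1 = 64; v_1 = 288; q_2 = 220; a_3 = 284; b_3 = 344; c_3 = 60; a_4 = 312; b_4 = 292; s_5 = 232; t_5 = 440; s_6 = 316; t_6 = 148; u_7 = 300; v_7 = 84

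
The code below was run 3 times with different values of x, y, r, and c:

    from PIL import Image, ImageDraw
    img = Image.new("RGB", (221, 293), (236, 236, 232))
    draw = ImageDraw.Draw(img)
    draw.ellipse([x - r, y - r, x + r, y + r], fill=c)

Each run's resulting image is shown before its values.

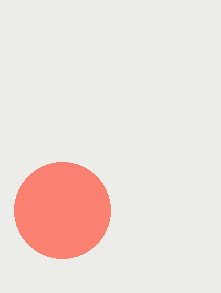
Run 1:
x = 62
y = 210
r = 48
c = 'salmon'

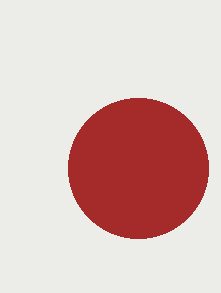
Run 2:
x = 138
y = 168
r = 70
c = 'brown'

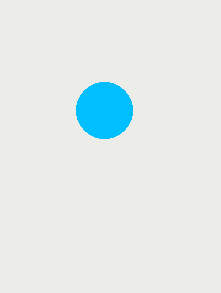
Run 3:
x = 104, y = 110, r = 28, c = 'deepskyblue'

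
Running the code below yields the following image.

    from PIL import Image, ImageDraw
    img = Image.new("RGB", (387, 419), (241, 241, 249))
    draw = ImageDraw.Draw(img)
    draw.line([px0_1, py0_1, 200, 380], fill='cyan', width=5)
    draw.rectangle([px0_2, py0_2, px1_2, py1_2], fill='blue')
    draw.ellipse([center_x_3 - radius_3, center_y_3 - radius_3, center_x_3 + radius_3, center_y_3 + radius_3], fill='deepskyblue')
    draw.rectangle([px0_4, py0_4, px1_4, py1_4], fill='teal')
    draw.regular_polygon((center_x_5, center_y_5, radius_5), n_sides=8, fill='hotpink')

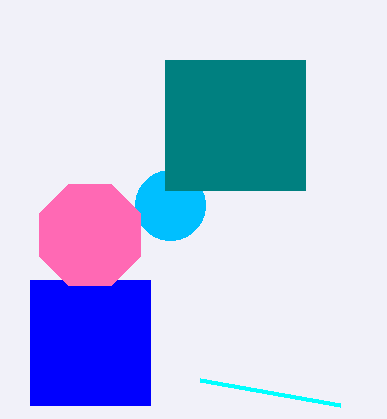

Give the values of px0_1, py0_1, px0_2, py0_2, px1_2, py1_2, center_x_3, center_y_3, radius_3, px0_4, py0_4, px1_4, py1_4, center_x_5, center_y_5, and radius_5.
px0_1 = 340
py0_1 = 405
px0_2 = 30
py0_2 = 280
px1_2 = 150
py1_2 = 405
center_x_3 = 170
center_y_3 = 205
radius_3 = 35
px0_4 = 165
py0_4 = 60
px1_4 = 305
py1_4 = 190
center_x_5 = 90
center_y_5 = 235
radius_5 = 55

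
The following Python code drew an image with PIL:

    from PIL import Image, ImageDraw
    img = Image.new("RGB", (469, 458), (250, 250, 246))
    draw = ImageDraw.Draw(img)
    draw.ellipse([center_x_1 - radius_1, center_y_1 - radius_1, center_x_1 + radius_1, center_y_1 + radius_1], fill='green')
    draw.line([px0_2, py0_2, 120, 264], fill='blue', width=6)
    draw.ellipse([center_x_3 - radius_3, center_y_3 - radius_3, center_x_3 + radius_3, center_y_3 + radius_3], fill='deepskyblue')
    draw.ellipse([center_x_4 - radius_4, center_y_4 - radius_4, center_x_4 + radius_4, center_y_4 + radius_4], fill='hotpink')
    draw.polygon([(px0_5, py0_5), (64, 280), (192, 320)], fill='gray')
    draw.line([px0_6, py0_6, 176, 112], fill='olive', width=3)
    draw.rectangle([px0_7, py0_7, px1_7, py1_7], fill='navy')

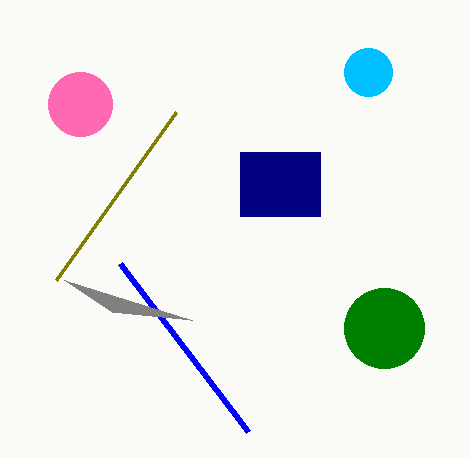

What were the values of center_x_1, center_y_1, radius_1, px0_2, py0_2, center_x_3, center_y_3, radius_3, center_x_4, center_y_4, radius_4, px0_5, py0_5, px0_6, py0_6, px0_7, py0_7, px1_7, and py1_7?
center_x_1 = 384; center_y_1 = 328; radius_1 = 40; px0_2 = 248; py0_2 = 432; center_x_3 = 368; center_y_3 = 72; radius_3 = 24; center_x_4 = 80; center_y_4 = 104; radius_4 = 32; px0_5 = 112; py0_5 = 312; px0_6 = 56; py0_6 = 280; px0_7 = 240; py0_7 = 152; px1_7 = 320; py1_7 = 216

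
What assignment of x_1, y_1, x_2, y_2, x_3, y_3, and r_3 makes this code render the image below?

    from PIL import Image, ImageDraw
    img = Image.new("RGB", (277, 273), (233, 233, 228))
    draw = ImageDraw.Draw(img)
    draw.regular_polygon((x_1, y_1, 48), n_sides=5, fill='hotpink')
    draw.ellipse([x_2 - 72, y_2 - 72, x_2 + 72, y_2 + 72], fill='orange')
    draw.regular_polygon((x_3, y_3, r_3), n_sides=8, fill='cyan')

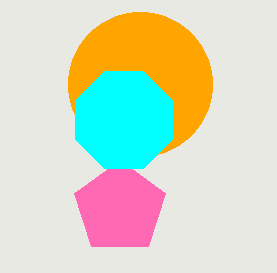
x_1 = 120; y_1 = 208; x_2 = 140; y_2 = 84; x_3 = 124; y_3 = 120; r_3 = 52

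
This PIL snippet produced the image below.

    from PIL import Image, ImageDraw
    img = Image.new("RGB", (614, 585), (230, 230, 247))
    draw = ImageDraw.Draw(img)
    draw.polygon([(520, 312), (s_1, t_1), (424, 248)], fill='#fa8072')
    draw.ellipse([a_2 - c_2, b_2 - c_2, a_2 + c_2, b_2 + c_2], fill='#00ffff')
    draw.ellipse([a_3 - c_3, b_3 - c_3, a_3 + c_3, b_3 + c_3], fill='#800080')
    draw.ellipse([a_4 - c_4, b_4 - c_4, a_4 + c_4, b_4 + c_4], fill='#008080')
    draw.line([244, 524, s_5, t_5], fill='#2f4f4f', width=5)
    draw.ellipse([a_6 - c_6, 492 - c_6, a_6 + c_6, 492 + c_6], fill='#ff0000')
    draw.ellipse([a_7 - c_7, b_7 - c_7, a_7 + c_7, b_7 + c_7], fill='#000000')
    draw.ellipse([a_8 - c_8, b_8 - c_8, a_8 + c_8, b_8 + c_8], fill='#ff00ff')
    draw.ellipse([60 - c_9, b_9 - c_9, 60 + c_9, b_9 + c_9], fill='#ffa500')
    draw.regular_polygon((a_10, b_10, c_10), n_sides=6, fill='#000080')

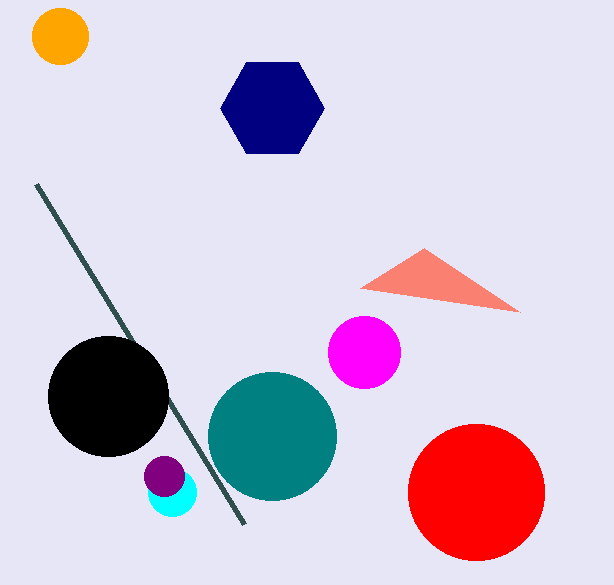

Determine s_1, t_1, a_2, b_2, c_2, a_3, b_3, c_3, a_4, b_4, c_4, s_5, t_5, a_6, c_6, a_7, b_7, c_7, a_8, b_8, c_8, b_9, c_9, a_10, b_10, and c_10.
s_1 = 360
t_1 = 288
a_2 = 172
b_2 = 492
c_2 = 24
a_3 = 164
b_3 = 476
c_3 = 20
a_4 = 272
b_4 = 436
c_4 = 64
s_5 = 36
t_5 = 184
a_6 = 476
c_6 = 68
a_7 = 108
b_7 = 396
c_7 = 60
a_8 = 364
b_8 = 352
c_8 = 36
b_9 = 36
c_9 = 28
a_10 = 272
b_10 = 108
c_10 = 52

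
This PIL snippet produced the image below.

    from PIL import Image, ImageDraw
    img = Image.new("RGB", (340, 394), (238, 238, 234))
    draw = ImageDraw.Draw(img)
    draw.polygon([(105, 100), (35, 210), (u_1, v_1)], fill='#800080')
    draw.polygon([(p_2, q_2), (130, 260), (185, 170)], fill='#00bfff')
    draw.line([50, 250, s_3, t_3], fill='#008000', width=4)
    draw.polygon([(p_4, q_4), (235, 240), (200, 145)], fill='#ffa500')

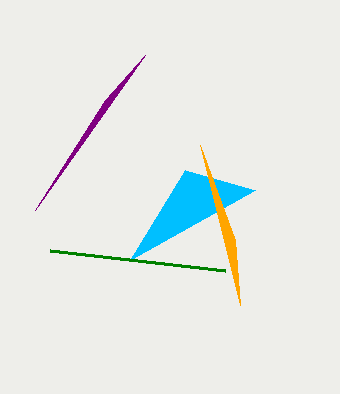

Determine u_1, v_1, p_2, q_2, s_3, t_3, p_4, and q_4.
u_1 = 145; v_1 = 55; p_2 = 255; q_2 = 190; s_3 = 225; t_3 = 270; p_4 = 240; q_4 = 305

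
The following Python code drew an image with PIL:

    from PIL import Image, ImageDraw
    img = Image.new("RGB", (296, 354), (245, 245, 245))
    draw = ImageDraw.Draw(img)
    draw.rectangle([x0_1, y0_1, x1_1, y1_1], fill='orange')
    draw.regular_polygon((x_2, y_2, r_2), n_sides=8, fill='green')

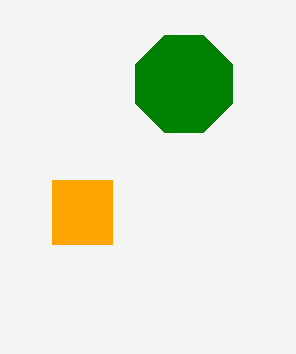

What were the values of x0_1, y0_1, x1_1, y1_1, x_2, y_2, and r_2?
x0_1 = 52
y0_1 = 180
x1_1 = 112
y1_1 = 244
x_2 = 184
y_2 = 84
r_2 = 52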